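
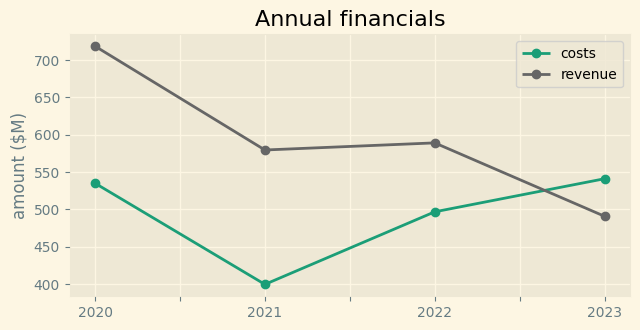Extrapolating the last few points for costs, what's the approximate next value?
Last three: 400, 500, 550 → slope ≈ 75/step → next ≈ 625.

≈ 625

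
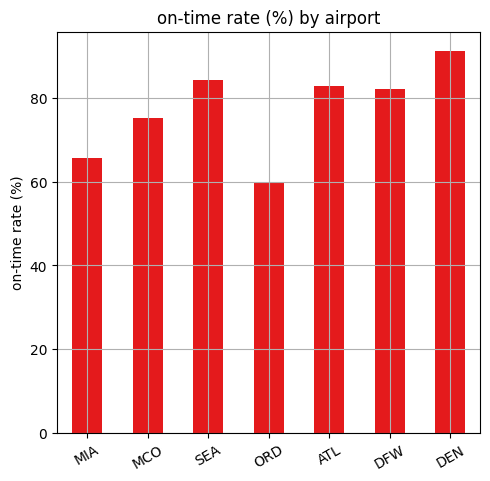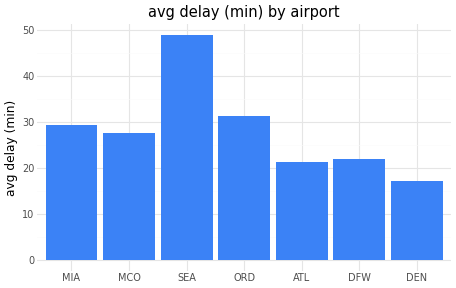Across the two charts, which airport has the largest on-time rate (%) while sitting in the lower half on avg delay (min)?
DEN

Chart 2 median avg delay (min) ≈ 30; below-median airports: ATL, DFW, DEN. Among those, DEN has the highest on-time rate (%) (≈ 90).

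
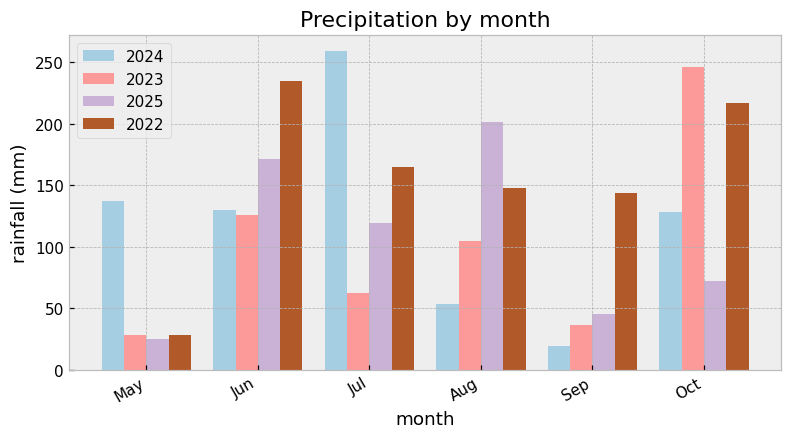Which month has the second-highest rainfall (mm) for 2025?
Jun

Top 3 for 2025: Aug ≈ 200, Jun ≈ 175, Jul ≈ 125.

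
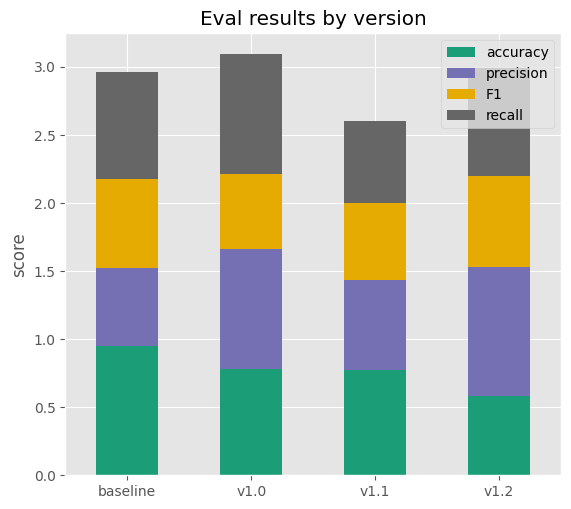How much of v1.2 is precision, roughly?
≈ 1.0

precision top ≈ 1.5, bottom ≈ 0.5; segment ≈ 1.0.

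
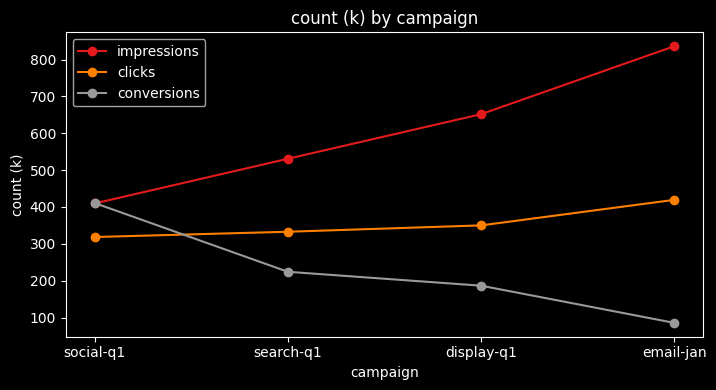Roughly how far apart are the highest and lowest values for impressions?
Max email-jan ≈ 800, min social-q1 ≈ 400; range ≈ 400.

≈ 400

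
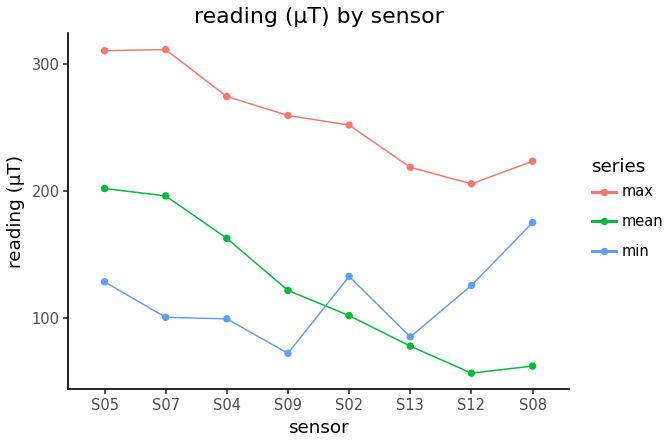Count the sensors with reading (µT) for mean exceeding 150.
Above 150: S05, S07, S04.

3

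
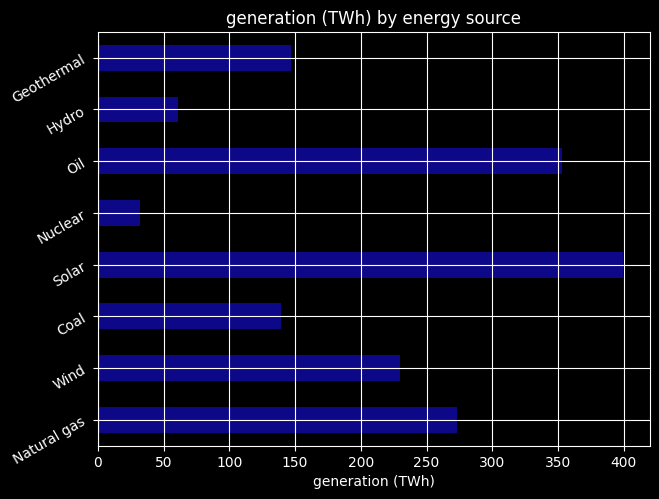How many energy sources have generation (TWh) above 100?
Above 100: Natural gas, Wind, Coal, Solar, Oil, Geothermal.

6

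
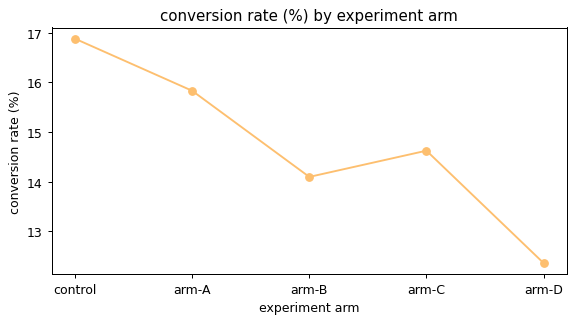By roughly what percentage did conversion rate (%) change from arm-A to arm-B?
≈ -12.5%

arm-A ≈ 16.0, arm-B ≈ 14.0; (14.0 − 16.0) / 16.0 ≈ -12.5%.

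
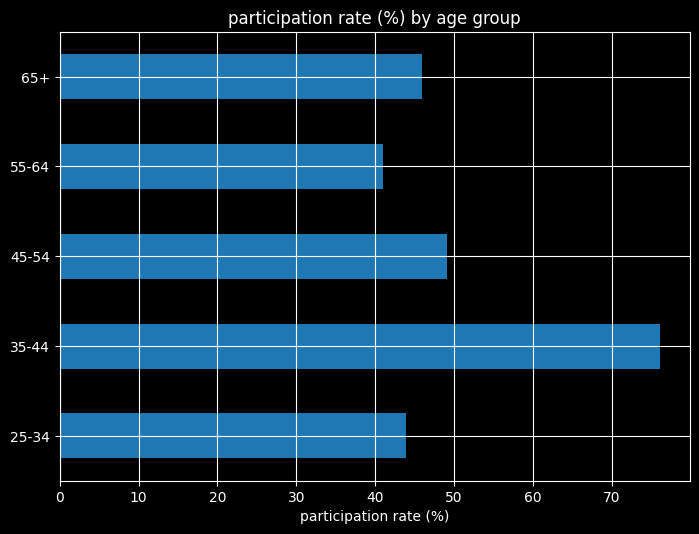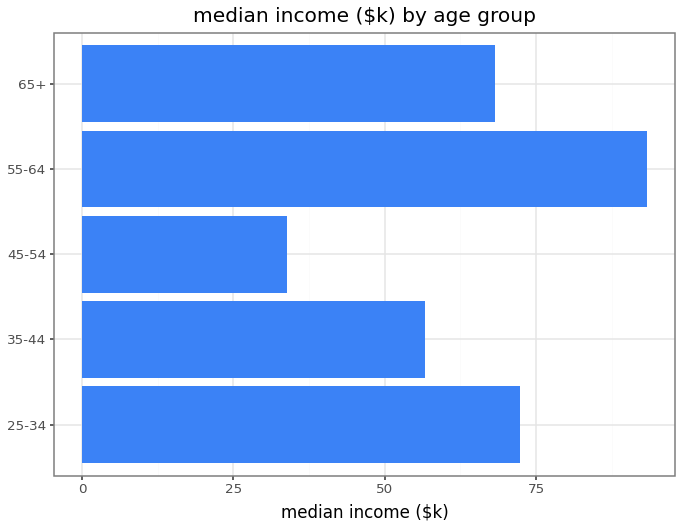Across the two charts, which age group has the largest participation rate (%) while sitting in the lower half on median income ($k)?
Chart 2 median median income ($k) ≈ 70; below-median age groups: 35-44, 45-54. Among those, 35-44 has the highest participation rate (%) (≈ 80).

35-44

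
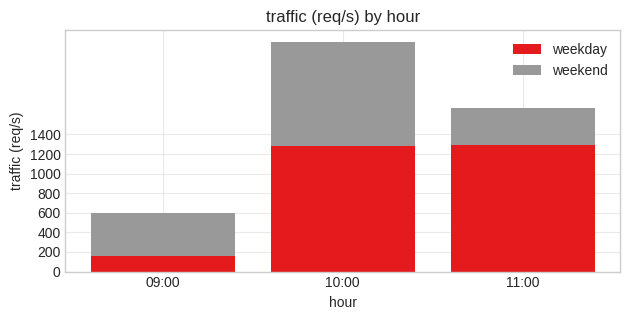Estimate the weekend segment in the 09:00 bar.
≈ 400

weekend top ≈ 600, bottom ≈ 200; segment ≈ 400.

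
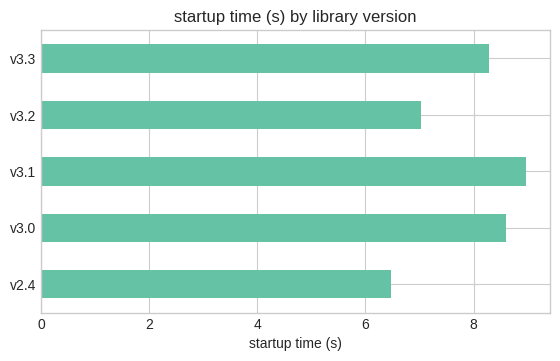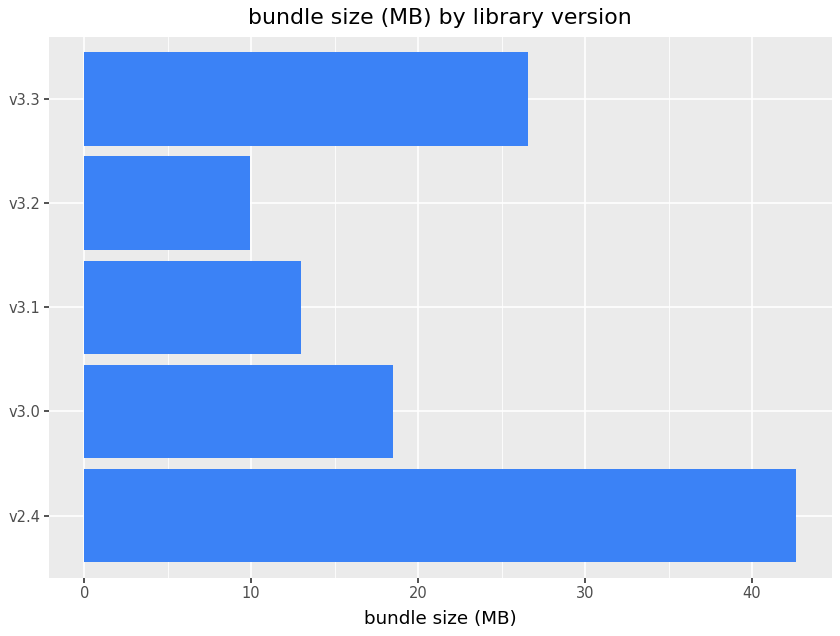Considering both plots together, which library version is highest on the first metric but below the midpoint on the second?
Chart 2 median bundle size (MB) ≈ 20; below-median library versions: v3.1, v3.2. Among those, v3.1 has the highest startup time (s) (≈ 9).

v3.1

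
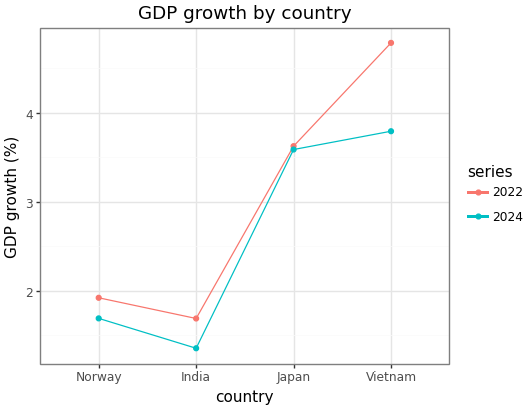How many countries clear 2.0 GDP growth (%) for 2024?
Above 2.0: Japan, Vietnam.

2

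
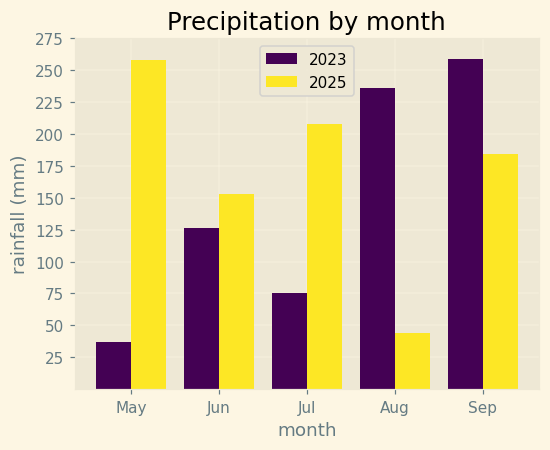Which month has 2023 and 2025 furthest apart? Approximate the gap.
May, ≈ 225 mm

May: 2023 ≈ 25, 2025 ≈ 250 → gap ≈ 225. Next-largest (Aug) is only ≈ 175.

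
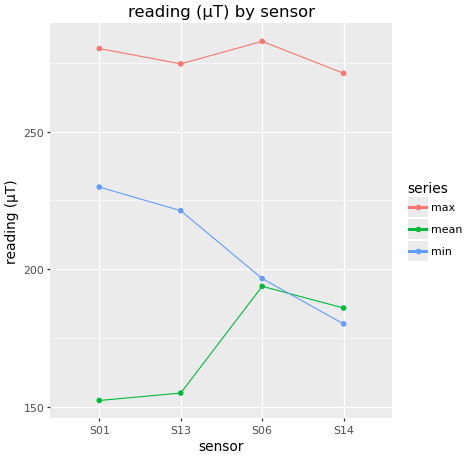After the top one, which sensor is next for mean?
S14

Top 3 for mean: S06 ≈ 200, S14 ≈ 180, S13 ≈ 160.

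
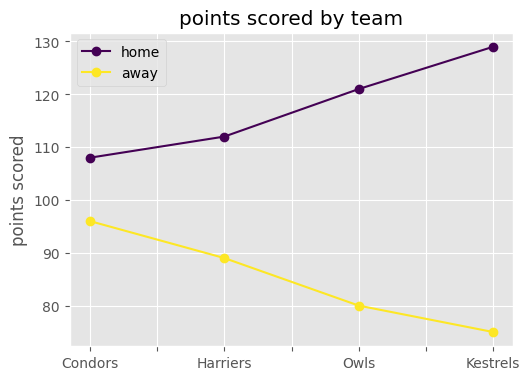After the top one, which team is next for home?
Owls

Top 3 for home: Kestrels ≈ 130, Owls ≈ 120, Harriers ≈ 110.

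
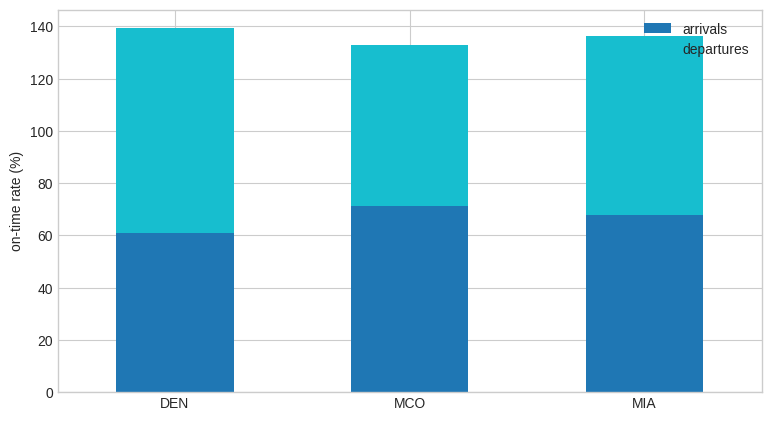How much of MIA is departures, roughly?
departures top ≈ 140, bottom ≈ 60; segment ≈ 80.

≈ 80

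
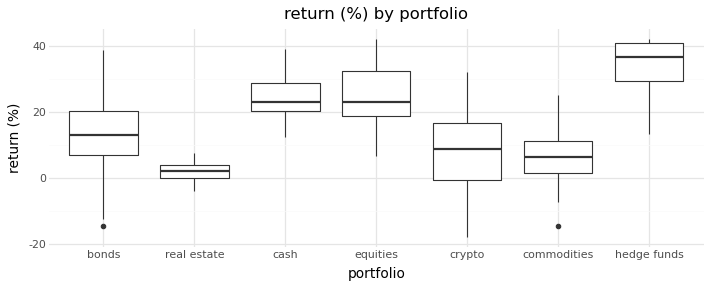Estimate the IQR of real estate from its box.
≈ 5

Q3 ≈ 5, Q1 ≈ 0; IQR ≈ 5.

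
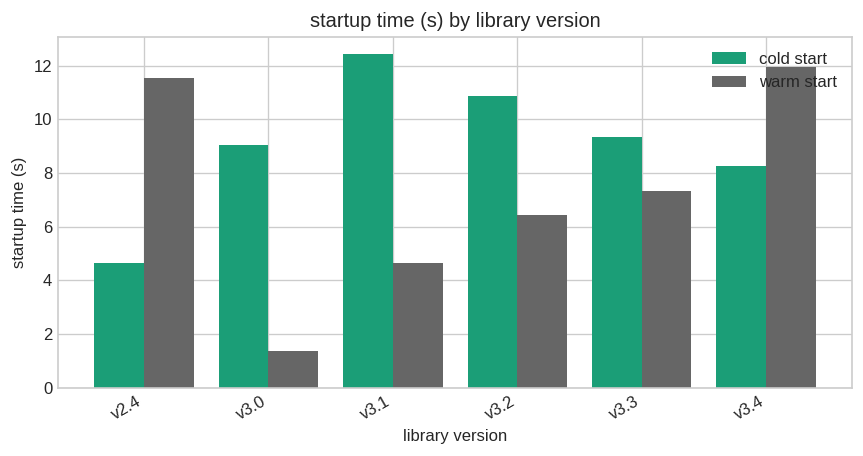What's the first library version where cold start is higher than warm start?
v3.0

v2.4: cold start ≈ 4 vs warm start ≈ 12 (not yet); v3.0: cold start ≈ 10 vs warm start ≈ 2 (first crossover).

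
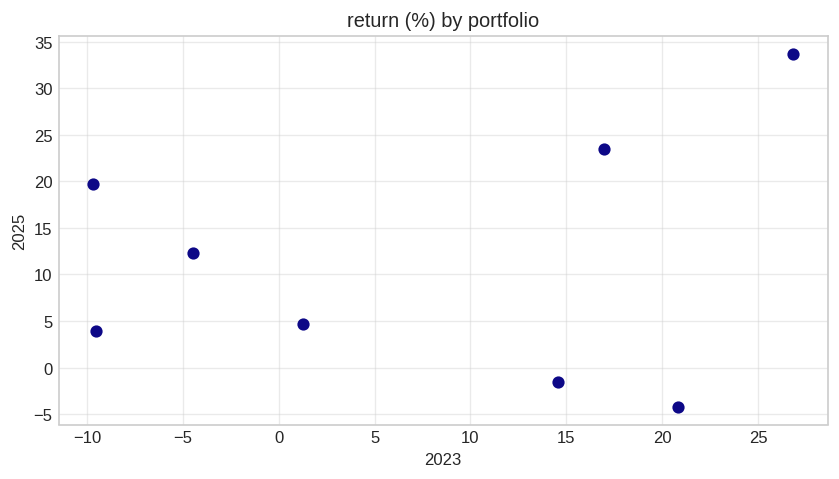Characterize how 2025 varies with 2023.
no clear correlation

Points are roughly uncorrelated; weak (|r| ≈ 0.2).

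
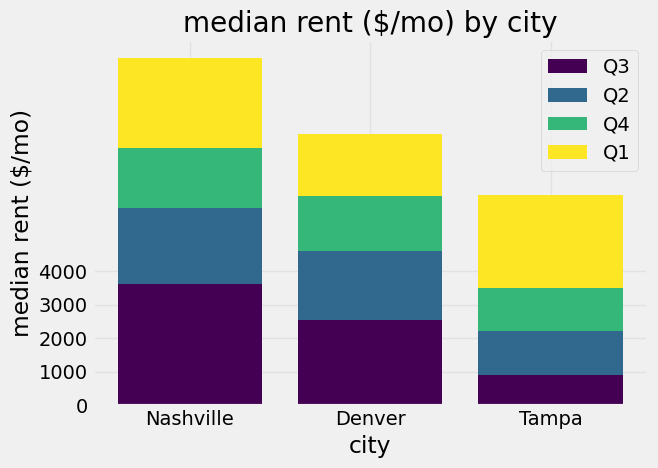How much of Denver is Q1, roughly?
≈ 2000

Q1 top ≈ 8000, bottom ≈ 6000; segment ≈ 2000.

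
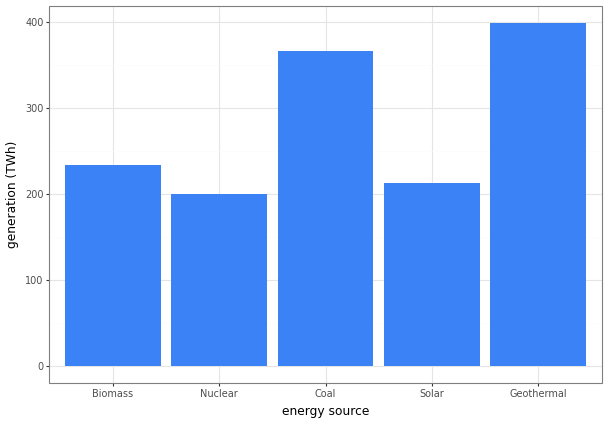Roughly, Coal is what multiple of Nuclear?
≈ 1.75×

Coal ≈ 350, Nuclear ≈ 200; 350/200 ≈ 1.75.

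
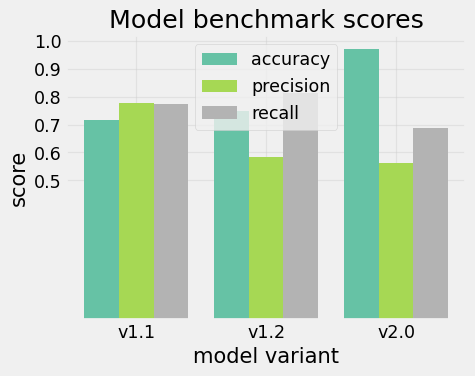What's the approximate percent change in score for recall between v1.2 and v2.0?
v1.2 ≈ 0.8, v2.0 ≈ 0.7; (0.7 − 0.8) / 0.8 ≈ -12.5%.

≈ -12.5%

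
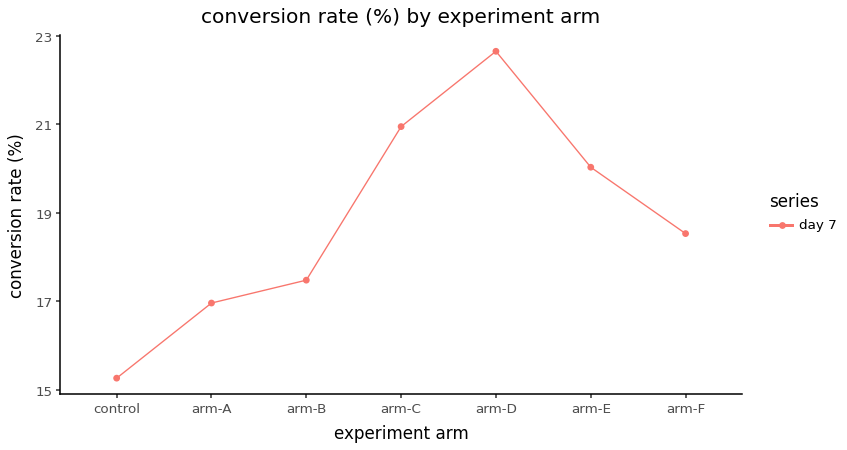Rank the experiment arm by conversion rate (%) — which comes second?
Top 3: arm-D ≈ 23, arm-C ≈ 21, arm-E ≈ 20.

arm-C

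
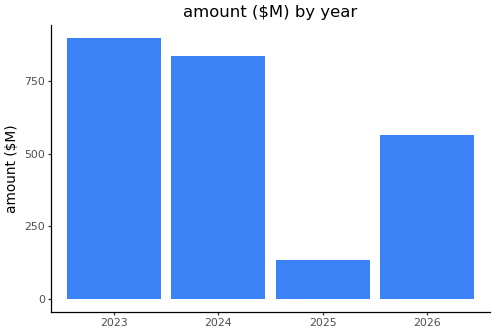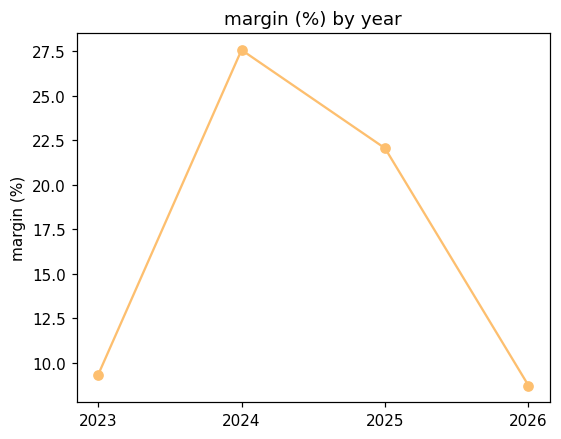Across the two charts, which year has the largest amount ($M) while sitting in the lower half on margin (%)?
Chart 2 median margin (%) ≈ 15; below-median years: 2023, 2026. Among those, 2023 has the highest amount ($M) (≈ 900).

2023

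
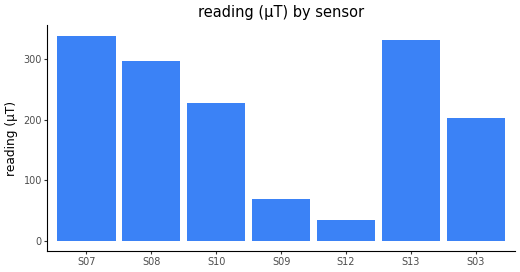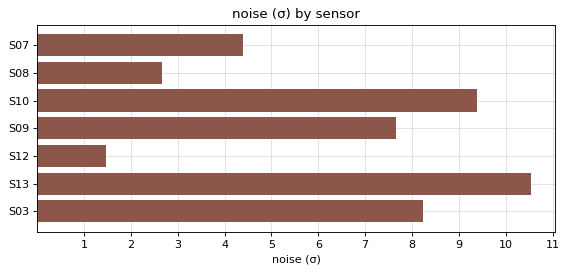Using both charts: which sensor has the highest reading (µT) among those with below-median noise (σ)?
Chart 2 median noise (σ) ≈ 8; below-median sensors: S07, S08, S12. Among those, S07 has the highest reading (µT) (≈ 350).

S07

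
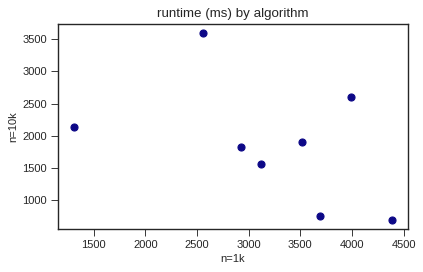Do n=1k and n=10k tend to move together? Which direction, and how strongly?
negative, moderate

Points are negatively correlated; moderate (|r| ≈ 0.5).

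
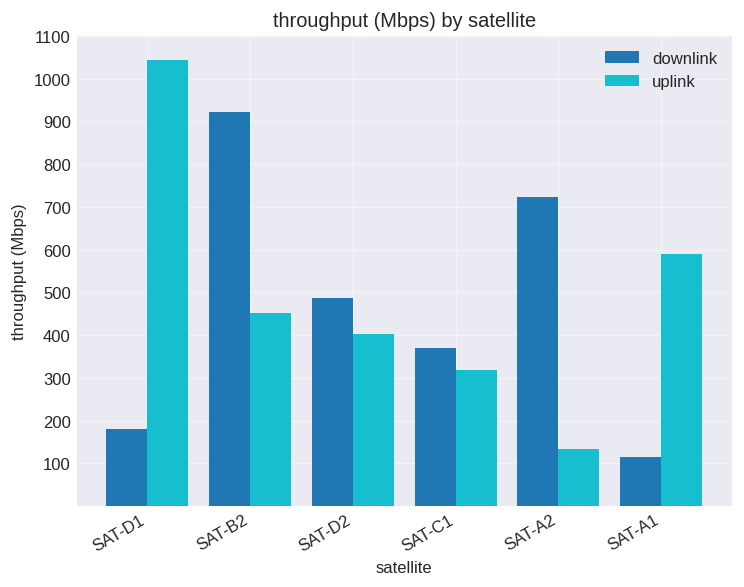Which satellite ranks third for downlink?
SAT-D2

Top 4 for downlink: SAT-B2 ≈ 900, SAT-A2 ≈ 700, SAT-D2 ≈ 500, SAT-C1 ≈ 400.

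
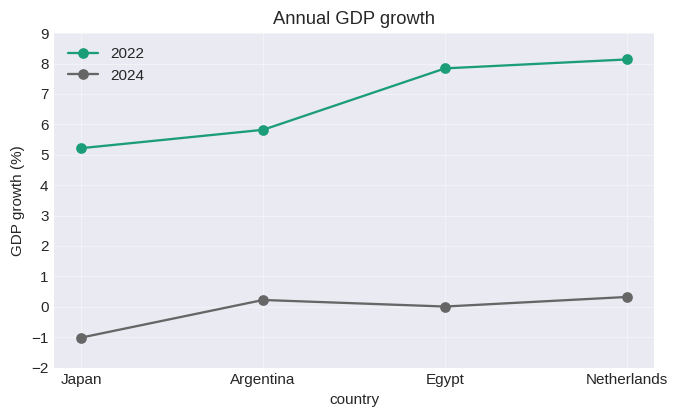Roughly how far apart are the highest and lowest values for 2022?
≈ 3

Max Netherlands ≈ 8, min Japan ≈ 5; range ≈ 3.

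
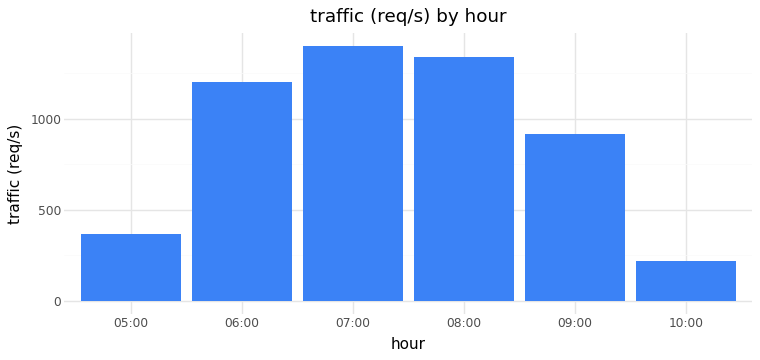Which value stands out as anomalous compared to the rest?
10:00

10:00 ≈ 200; the rest sit between ≈ 400 and ≈ 1400.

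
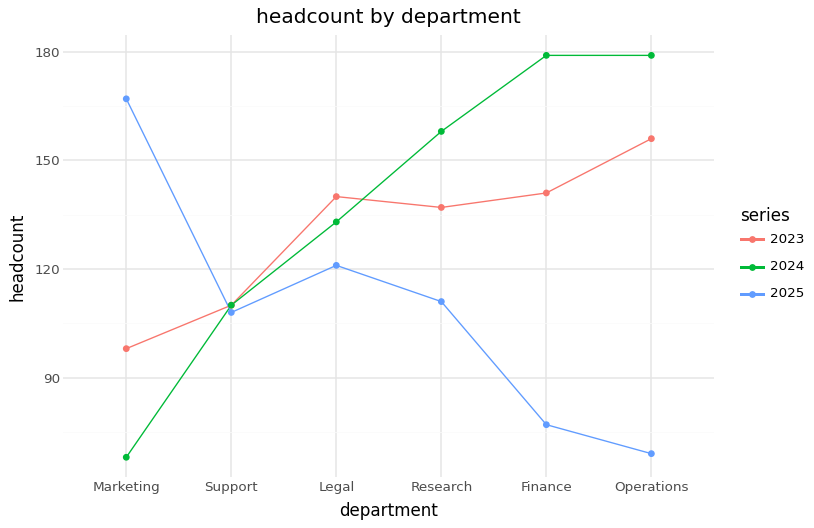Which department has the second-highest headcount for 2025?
Top 3 for 2025: Marketing ≈ 170, Legal ≈ 120, Research ≈ 110.

Legal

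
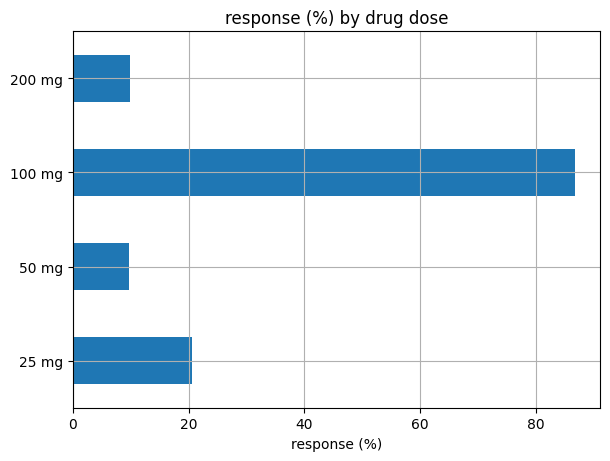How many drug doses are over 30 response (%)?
Above 30: 100 mg.

1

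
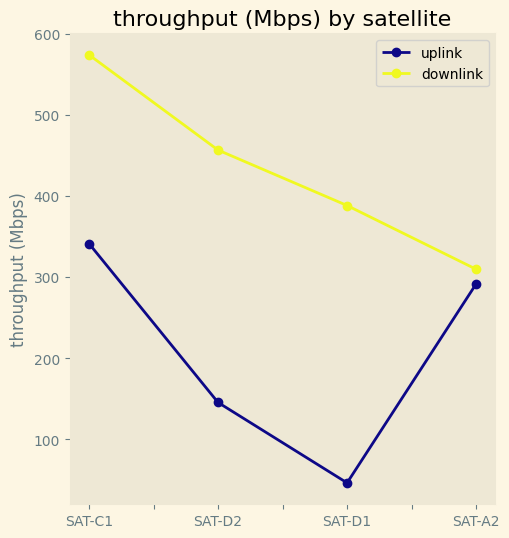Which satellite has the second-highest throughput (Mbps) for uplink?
Top 3 for uplink: SAT-C1 ≈ 350, SAT-A2 ≈ 300, SAT-D2 ≈ 150.

SAT-A2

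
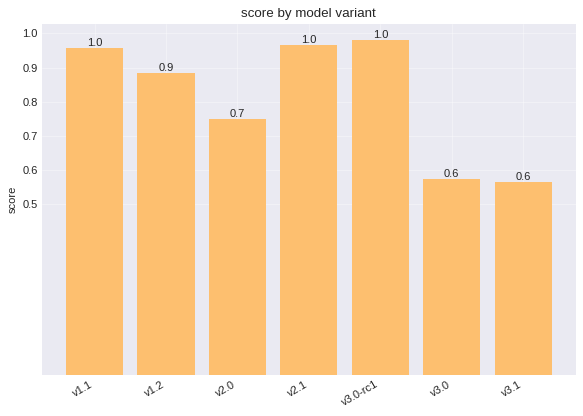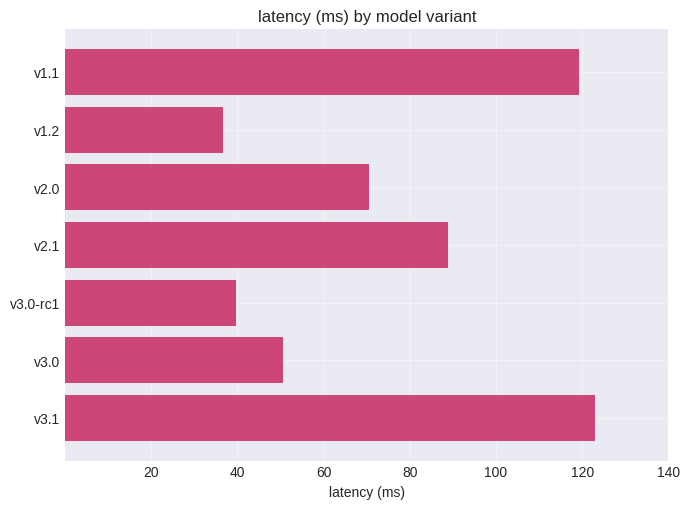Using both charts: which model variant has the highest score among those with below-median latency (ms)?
Chart 2 median latency (ms) ≈ 80; below-median model variants: v1.2, v3.0-rc1, v3.0. Among those, v3.0-rc1 has the highest score (≈ 1).

v3.0-rc1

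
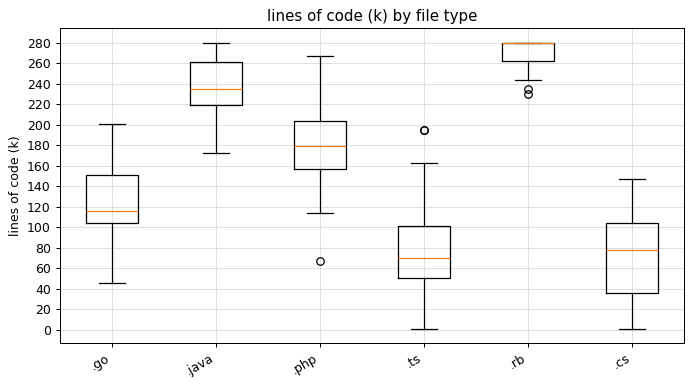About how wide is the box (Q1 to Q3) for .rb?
Q3 ≈ 280, Q1 ≈ 260; IQR ≈ 20.

≈ 20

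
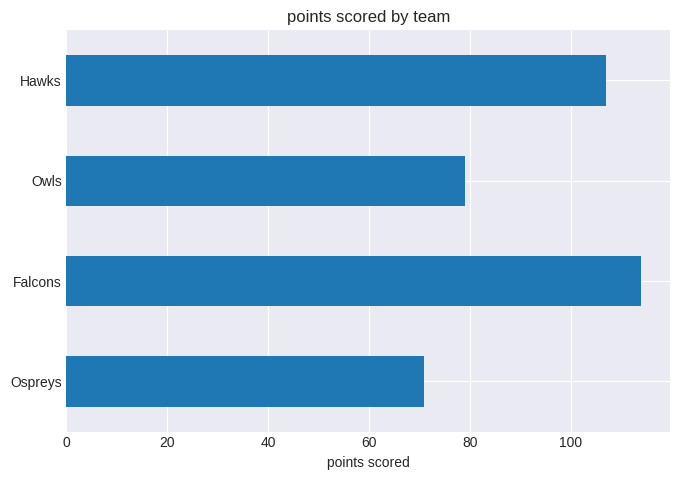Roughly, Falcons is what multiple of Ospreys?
≈ 1.57×

Falcons ≈ 110, Ospreys ≈ 70; 110/70 ≈ 1.57.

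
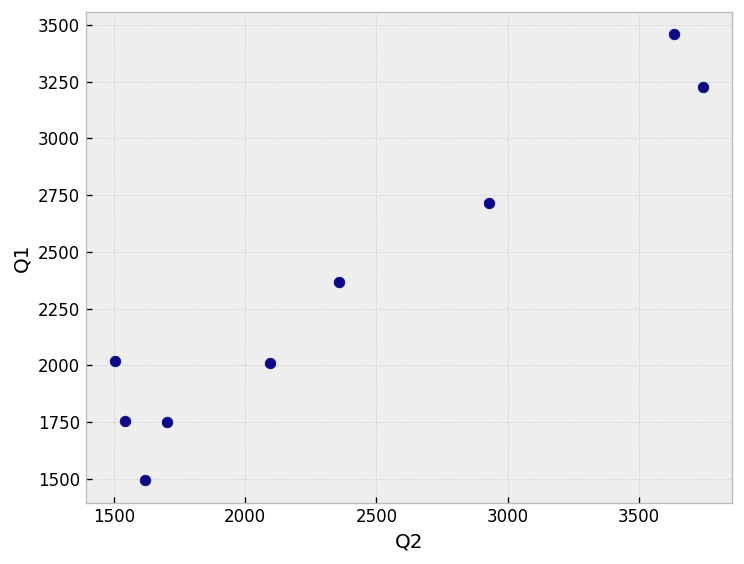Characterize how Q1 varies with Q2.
Points are positively correlated; strong (|r| ≈ 1.0).

positive, strong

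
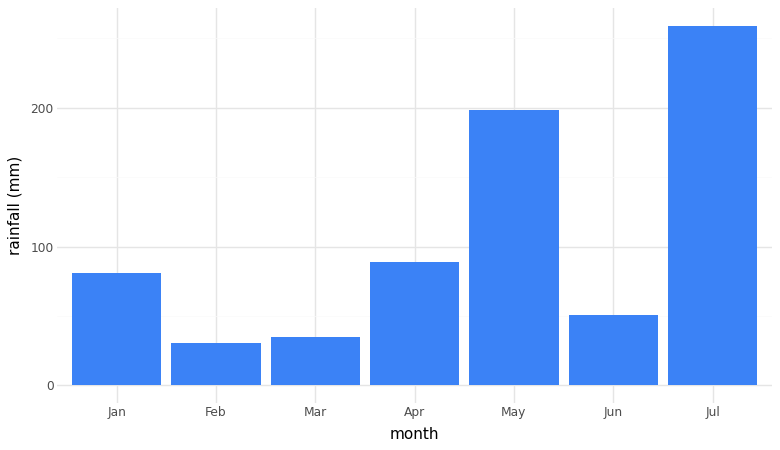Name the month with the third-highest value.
Top 4: Jul ≈ 250, May ≈ 200, Apr ≈ 100, Jan ≈ 75.

Apr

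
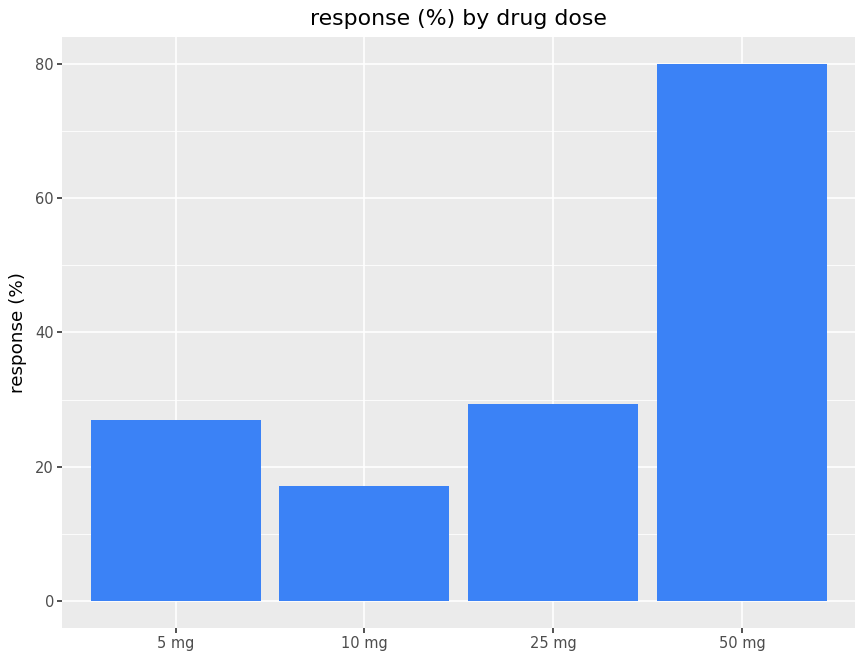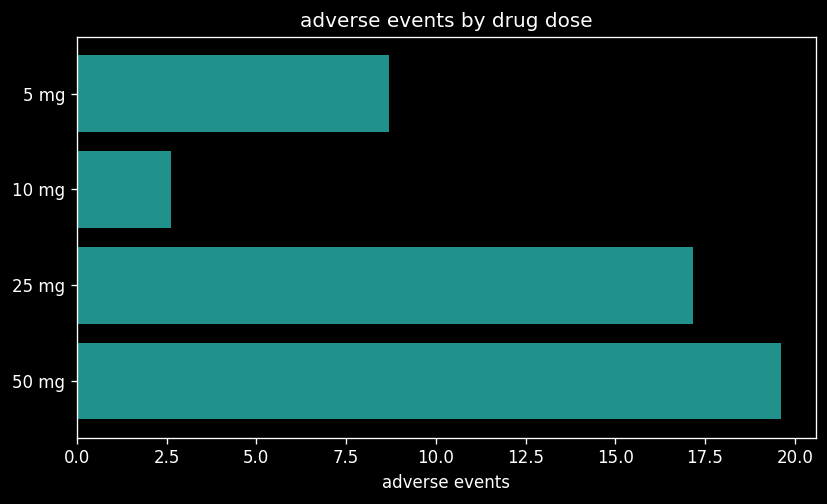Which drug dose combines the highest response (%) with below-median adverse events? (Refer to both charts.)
Chart 2 median adverse events ≈ 12; below-median drug doses: 5 mg, 10 mg. Among those, 5 mg has the highest response (%) (≈ 30).

5 mg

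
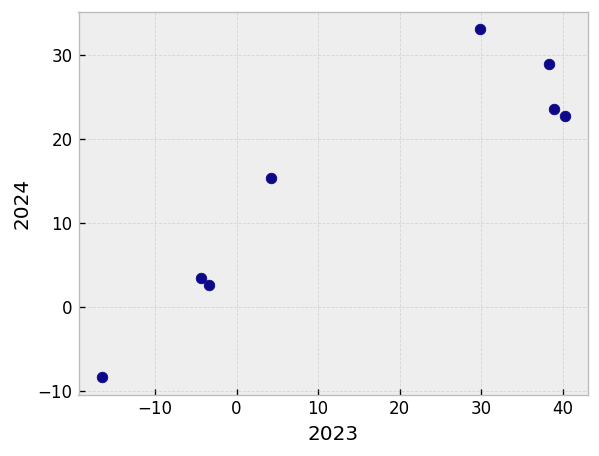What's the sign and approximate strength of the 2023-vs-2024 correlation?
Points are positively correlated; strong (|r| ≈ 0.9).

positive, strong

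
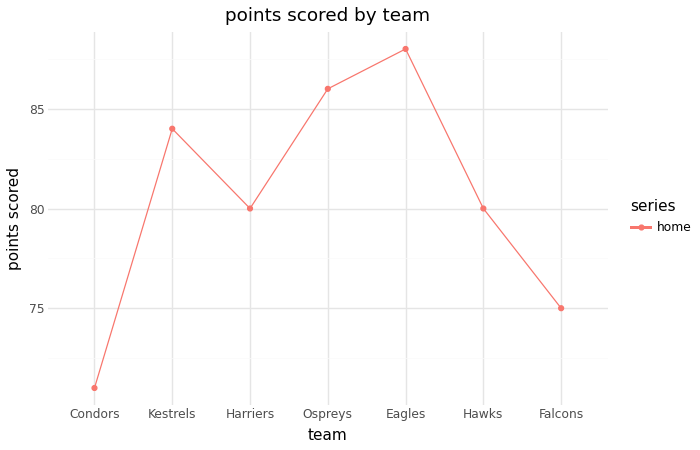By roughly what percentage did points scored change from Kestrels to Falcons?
≈ -9.5%

Kestrels ≈ 84, Falcons ≈ 76; (76 − 84) / 84 ≈ -9.5%.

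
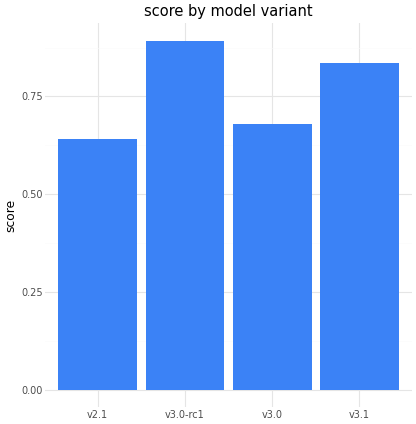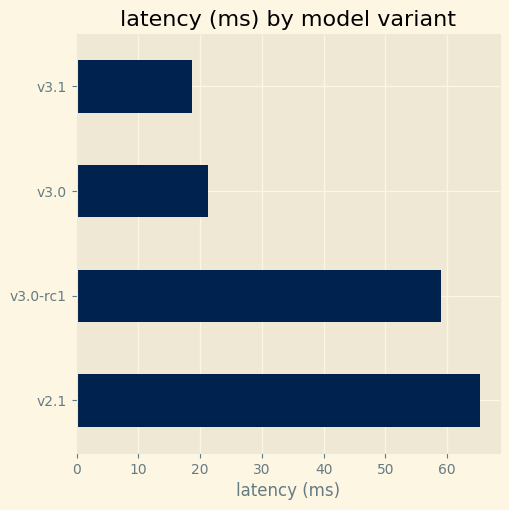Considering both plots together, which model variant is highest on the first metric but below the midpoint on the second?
v3.1

Chart 2 median latency (ms) ≈ 40; below-median model variants: v3.0, v3.1. Among those, v3.1 has the highest score (≈ 0.8).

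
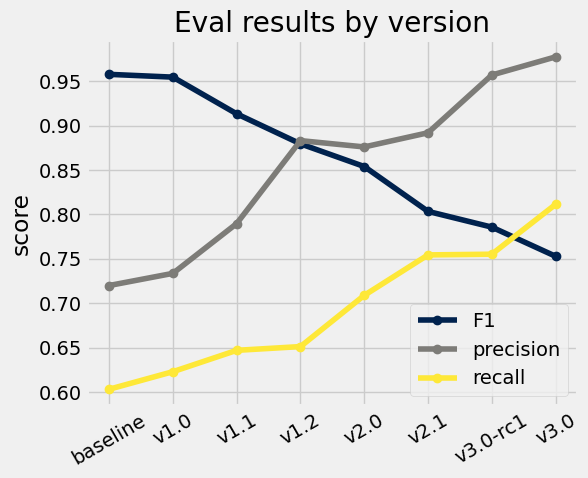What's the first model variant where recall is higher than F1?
v3.0

v3.0-rc1: recall ≈ 0.75 vs F1 ≈ 0.80 (not yet); v3.0: recall ≈ 0.80 vs F1 ≈ 0.75 (first crossover).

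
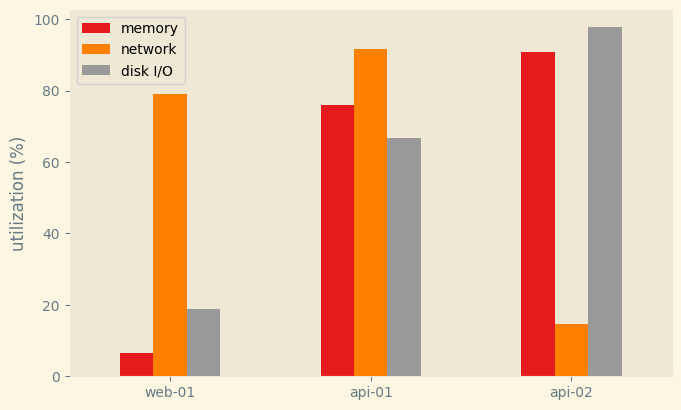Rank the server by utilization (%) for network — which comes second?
Top 3 for network: api-01 ≈ 90, web-01 ≈ 80, api-02 ≈ 10.

web-01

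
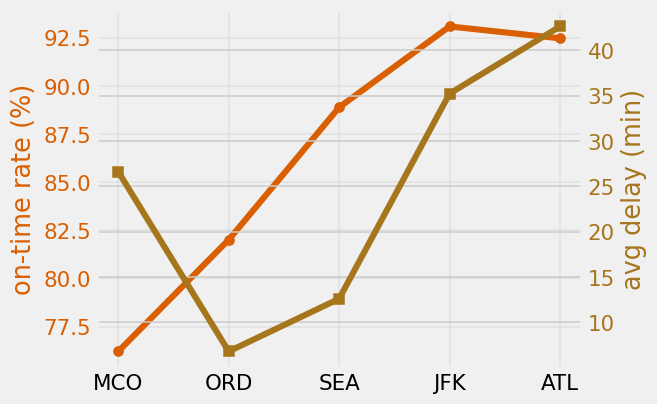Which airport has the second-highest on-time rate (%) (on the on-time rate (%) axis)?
Top 3 (on the on-time rate (%) axis): JFK ≈ 94, ATL ≈ 92, SEA ≈ 88.

ATL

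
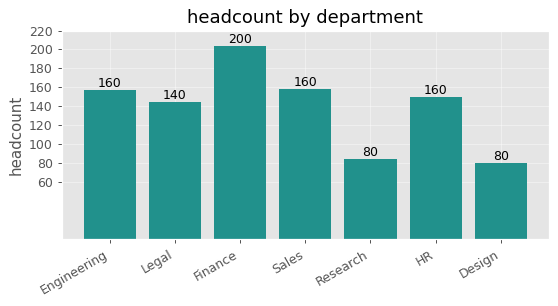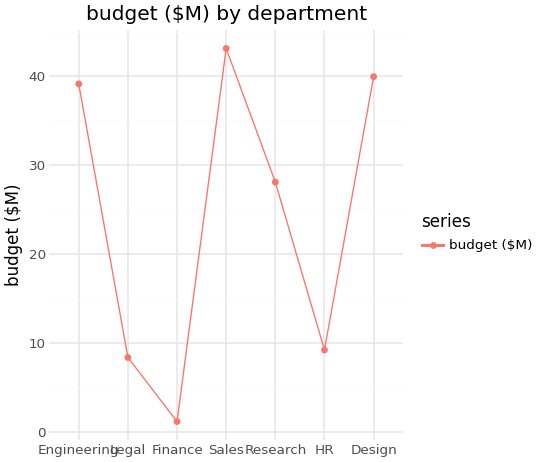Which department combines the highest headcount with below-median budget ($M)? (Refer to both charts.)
Chart 2 median budget ($M) ≈ 30; below-median departments: Legal, Finance, HR. Among those, Finance has the highest headcount (≈ 200).

Finance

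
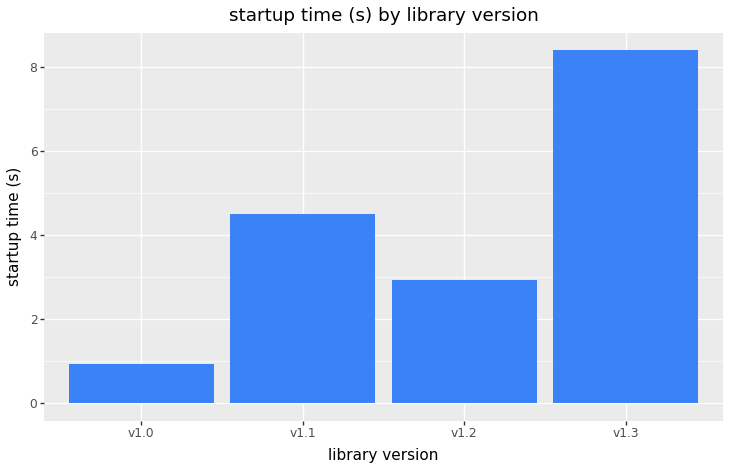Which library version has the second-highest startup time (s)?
v1.1

Top 3: v1.3 ≈ 8, v1.1 ≈ 4, v1.2 ≈ 3.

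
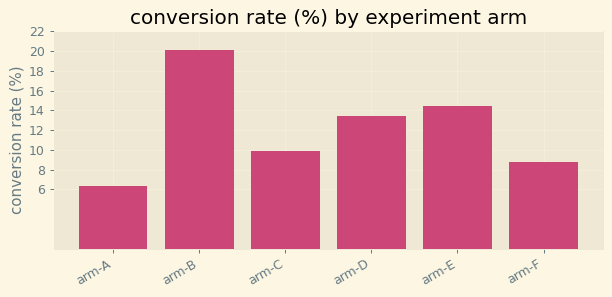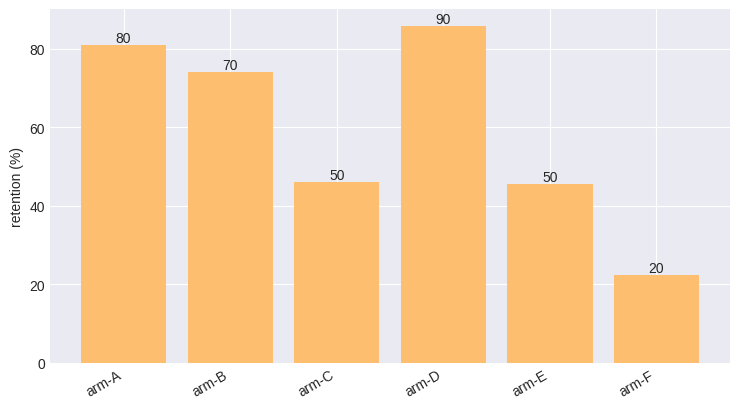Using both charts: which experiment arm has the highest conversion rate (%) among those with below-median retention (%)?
arm-E

Chart 2 median retention (%) ≈ 60; below-median experiment arms: arm-C, arm-E, arm-F. Among those, arm-E has the highest conversion rate (%) (≈ 14).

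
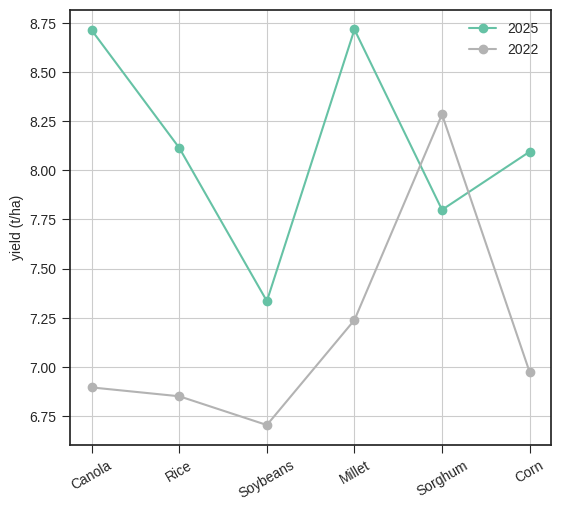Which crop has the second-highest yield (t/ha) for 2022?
Millet

Top 3 for 2022: Sorghum ≈ 8.2, Millet ≈ 7.2, Corn ≈ 7.0.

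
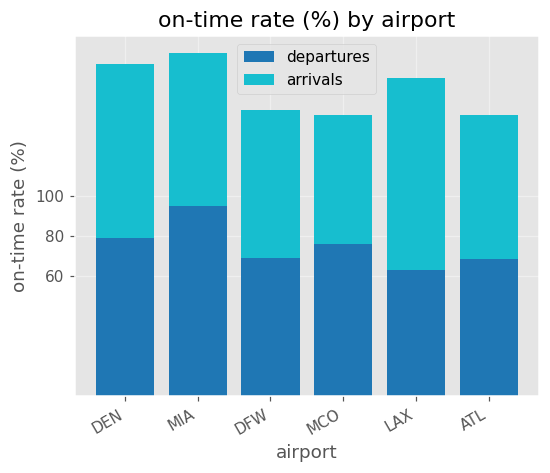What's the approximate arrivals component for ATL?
arrivals top ≈ 140, bottom ≈ 60; segment ≈ 80.

≈ 80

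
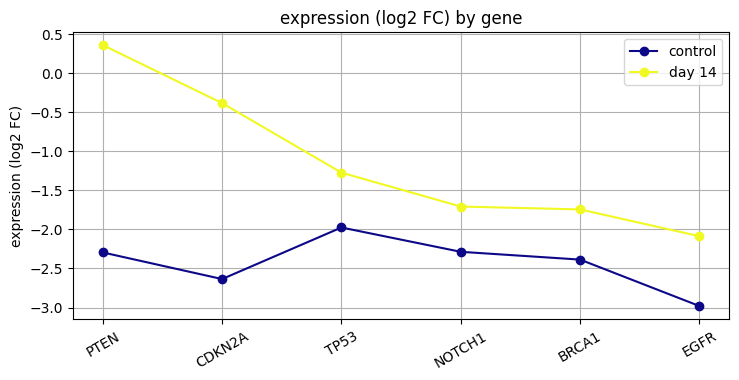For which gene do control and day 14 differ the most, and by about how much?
PTEN: control ≈ -2.5, day 14 ≈ 0.5 → gap ≈ 3.0. Next-largest (CDKN2A) is only ≈ 2.0.

PTEN, ≈ 3.0 log2 FC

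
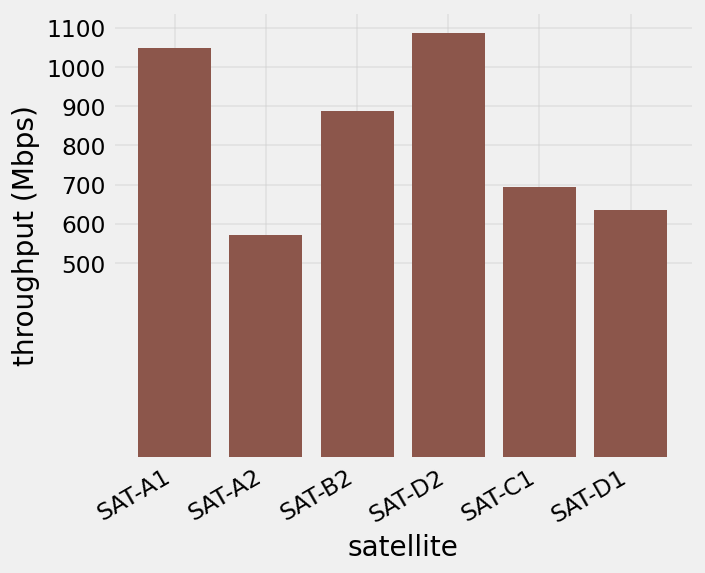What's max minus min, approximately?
≈ 500

Max SAT-D2 ≈ 1100, min SAT-A2 ≈ 600; range ≈ 500.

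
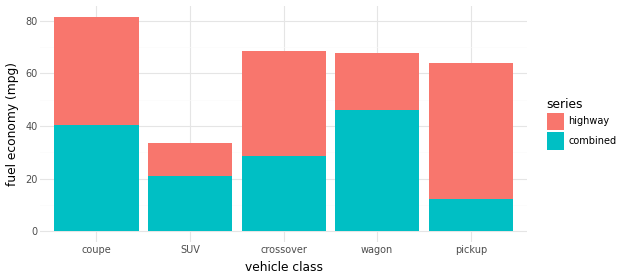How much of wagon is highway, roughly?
highway top ≈ 70, bottom ≈ 50; segment ≈ 20.

≈ 20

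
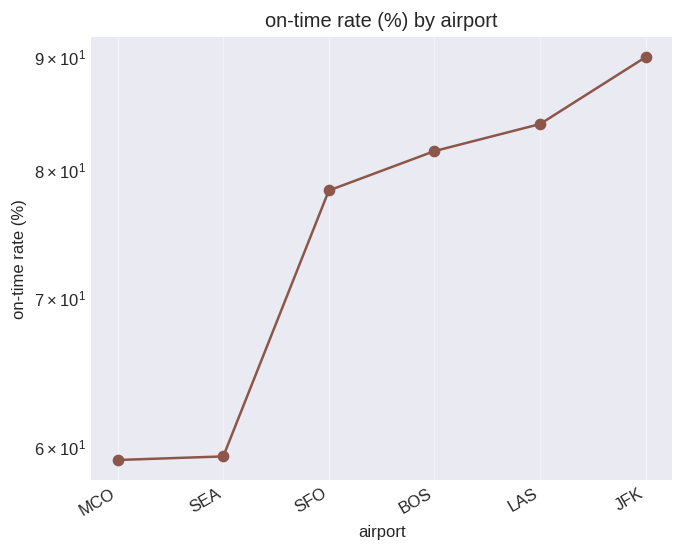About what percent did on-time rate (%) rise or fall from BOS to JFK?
≈ +12.5%

BOS ≈ 80, JFK ≈ 90; (90 − 80) / 80 ≈ +12.5%.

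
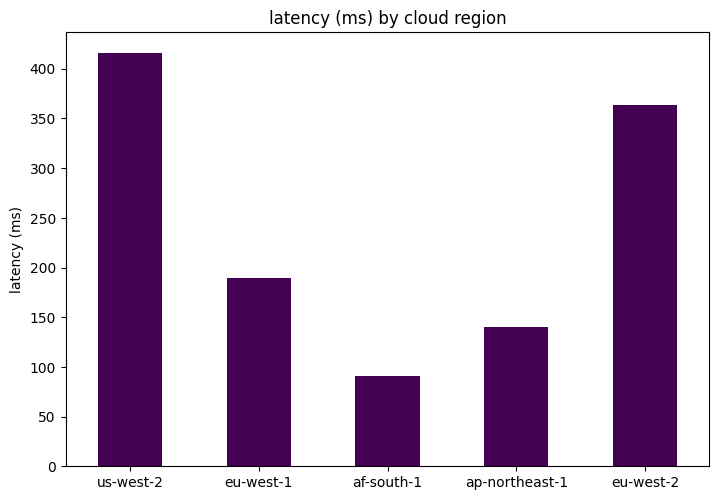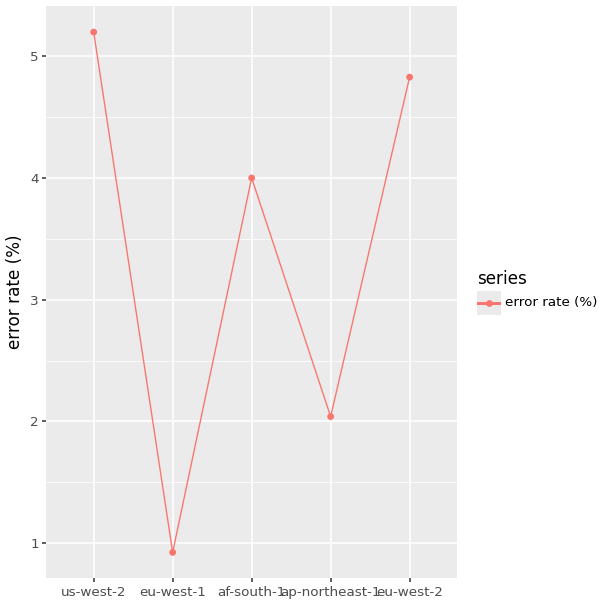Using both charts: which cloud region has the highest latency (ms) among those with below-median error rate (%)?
Chart 2 median error rate (%) ≈ 4; below-median cloud regions: eu-west-1, ap-northeast-1. Among those, eu-west-1 has the highest latency (ms) (≈ 200).

eu-west-1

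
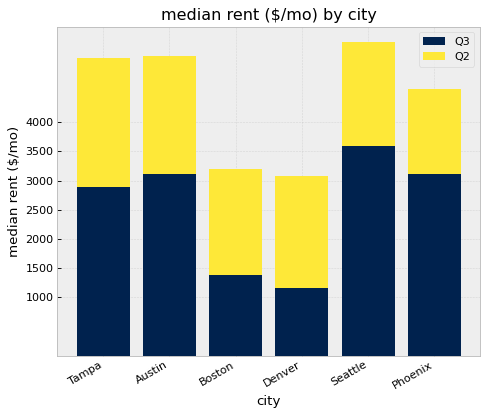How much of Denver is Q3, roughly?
≈ 1000

Q3 top ≈ 1000, bottom ≈ 0; segment ≈ 1000.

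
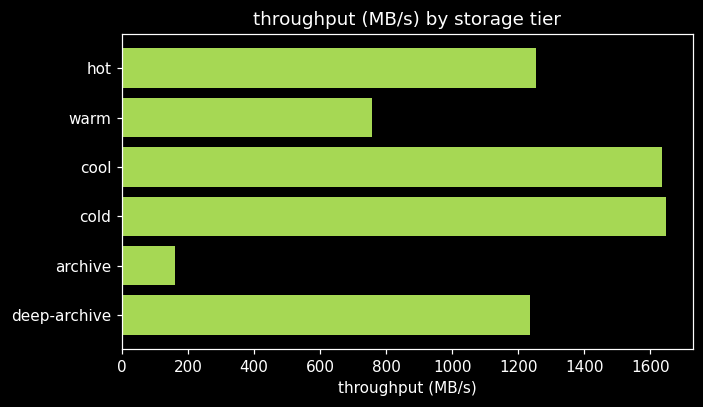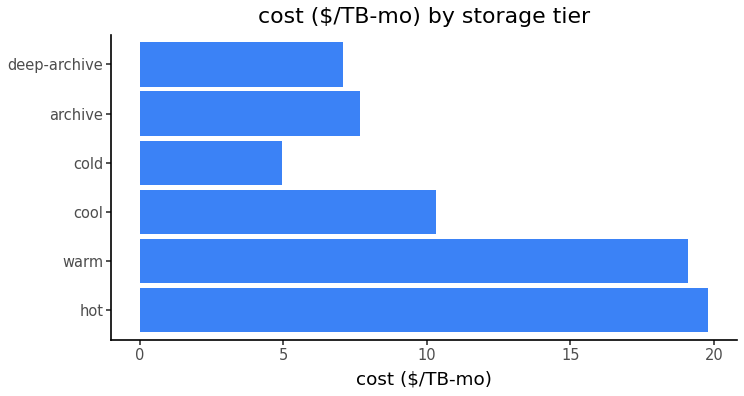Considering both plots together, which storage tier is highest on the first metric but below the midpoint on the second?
cold

Chart 2 median cost ($/TB-mo) ≈ 8; below-median storage tiers: cold, archive, deep-archive. Among those, cold has the highest throughput (MB/s) (≈ 1600).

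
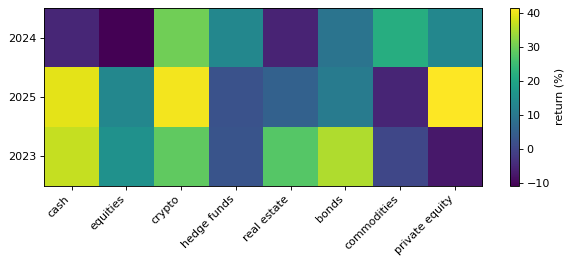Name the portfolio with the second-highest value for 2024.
commodities

Top 3 for 2024: crypto ≈ 30, commodities ≈ 20, private equity ≈ 15.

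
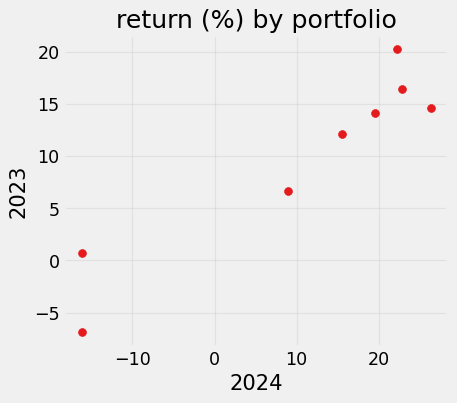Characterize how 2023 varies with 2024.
positive, strong

Points are positively correlated; strong (|r| ≈ 0.9).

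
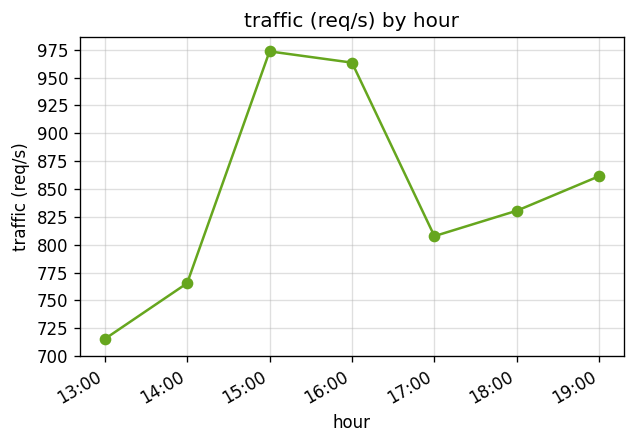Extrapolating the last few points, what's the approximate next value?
≈ 875

Last three: 800, 825, 850 → slope ≈ 25/step → next ≈ 875.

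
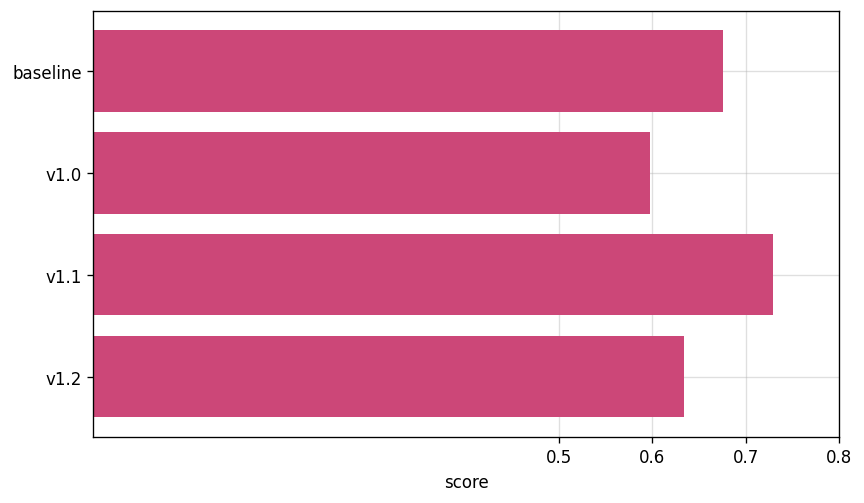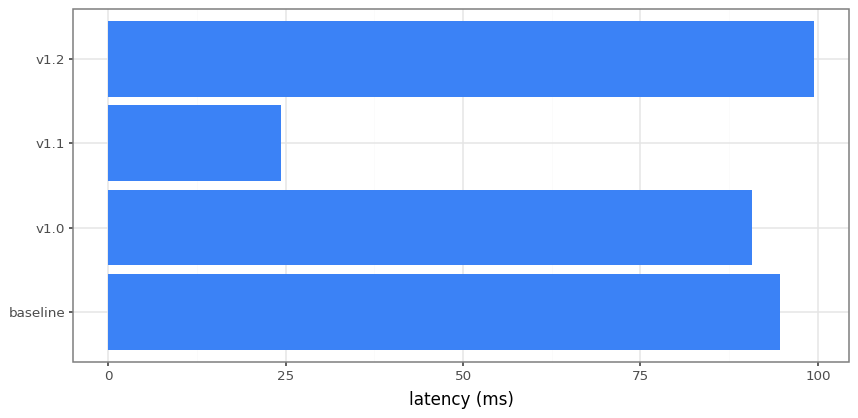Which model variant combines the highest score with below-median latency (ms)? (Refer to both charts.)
v1.1

Chart 2 median latency (ms) ≈ 90; below-median model variants: v1.0, v1.1. Among those, v1.1 has the highest score (≈ 0.7).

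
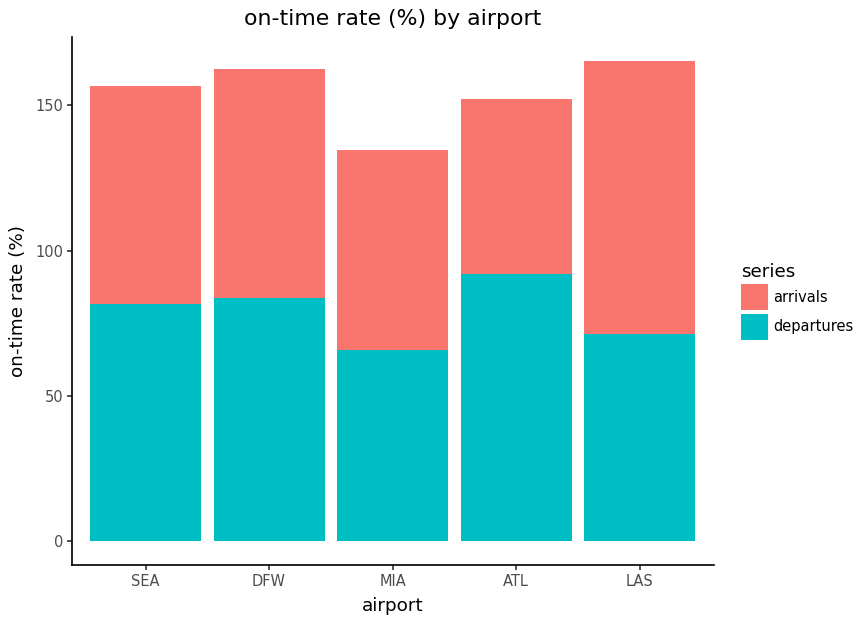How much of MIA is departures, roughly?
≈ 60

departures top ≈ 60, bottom ≈ 0; segment ≈ 60.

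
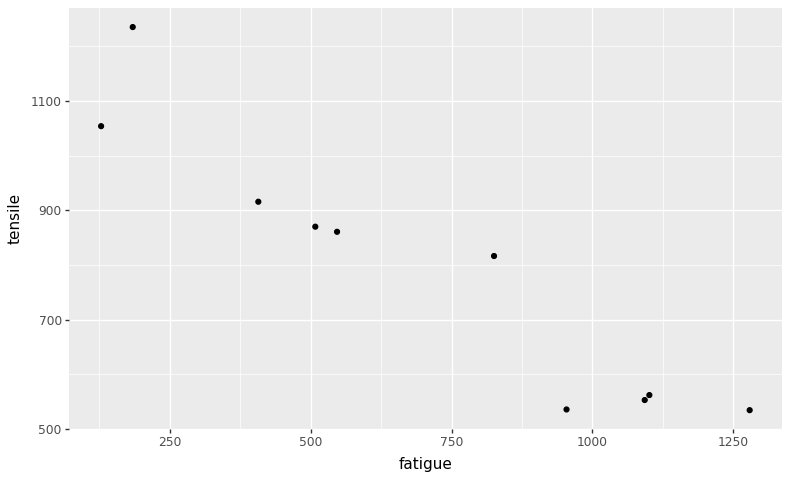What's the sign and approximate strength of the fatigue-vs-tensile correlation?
negative, strong

Points are negatively correlated; strong (|r| ≈ 0.9).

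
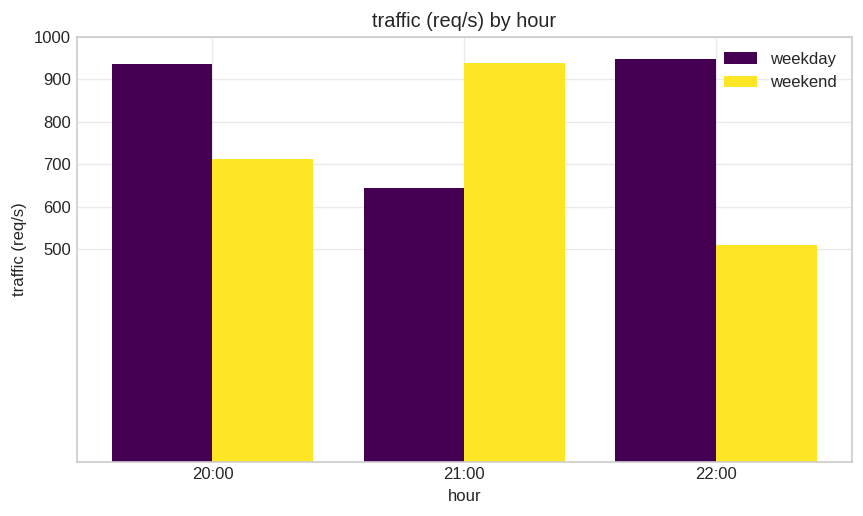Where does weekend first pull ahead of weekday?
21:00

20:00: weekend ≈ 700 vs weekday ≈ 900 (not yet); 21:00: weekend ≈ 900 vs weekday ≈ 600 (first crossover).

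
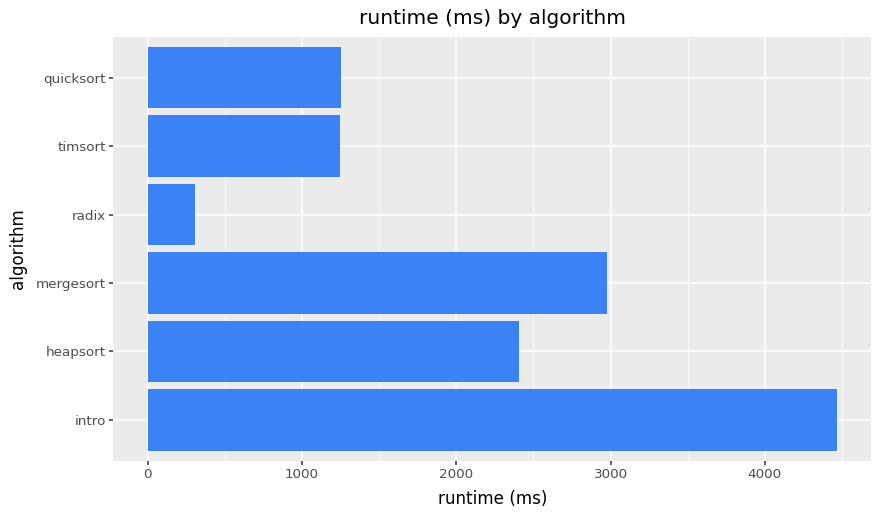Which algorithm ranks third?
Top 4: intro ≈ 4500, mergesort ≈ 3000, heapsort ≈ 2500, quicksort ≈ 1500.

heapsort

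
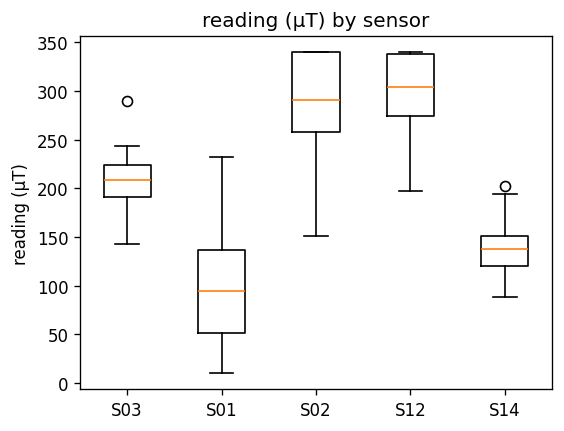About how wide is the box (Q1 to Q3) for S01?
≈ 80

Q3 ≈ 140, Q1 ≈ 60; IQR ≈ 80.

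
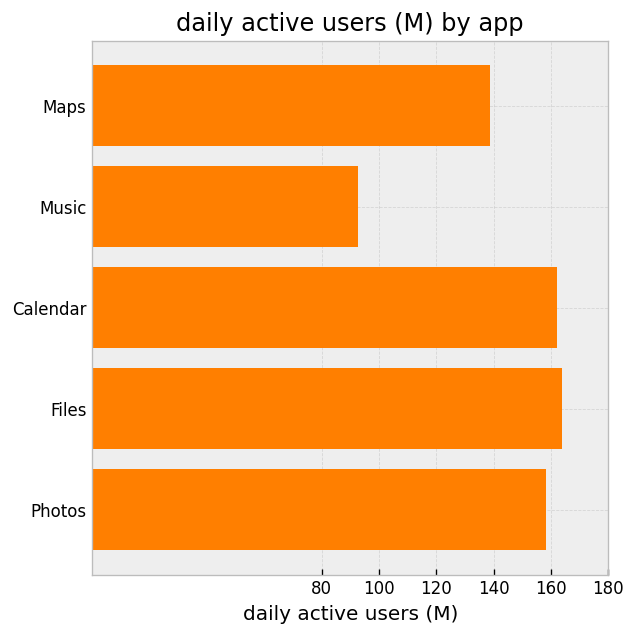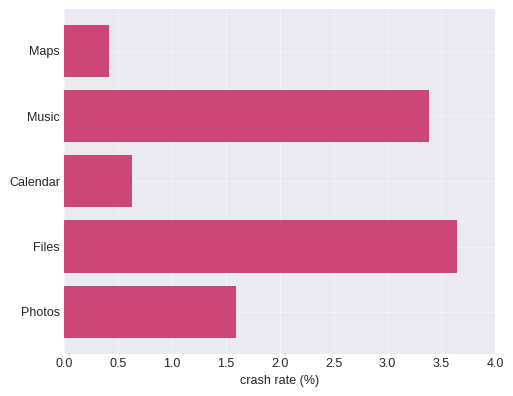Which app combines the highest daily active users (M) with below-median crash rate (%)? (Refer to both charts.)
Chart 2 median crash rate (%) ≈ 1.5; below-median apps: Maps, Calendar. Among those, Calendar has the highest daily active users (M) (≈ 160).

Calendar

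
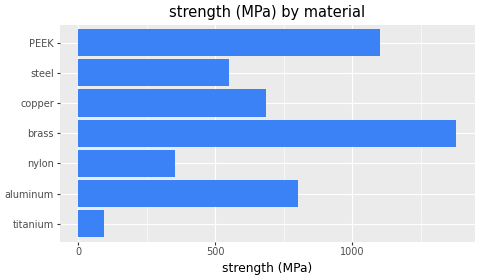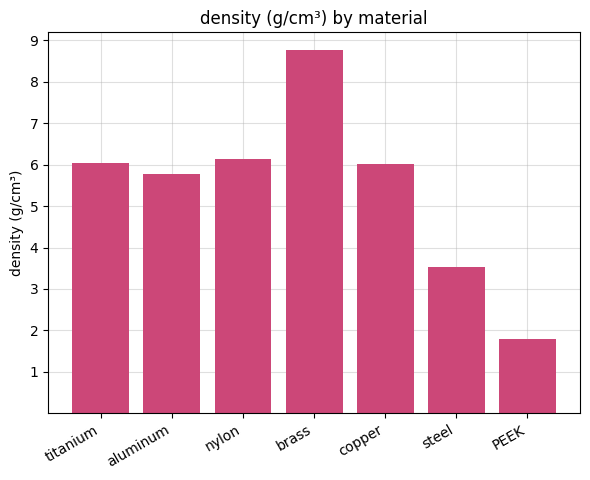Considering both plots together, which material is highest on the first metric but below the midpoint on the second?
PEEK

Chart 2 median density (g/cm³) ≈ 6; below-median materials: aluminum, steel, PEEK. Among those, PEEK has the highest strength (MPa) (≈ 1200).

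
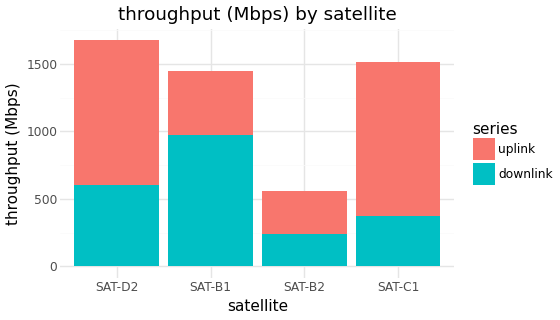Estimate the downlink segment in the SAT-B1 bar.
≈ 1000

downlink top ≈ 1000, bottom ≈ 0; segment ≈ 1000.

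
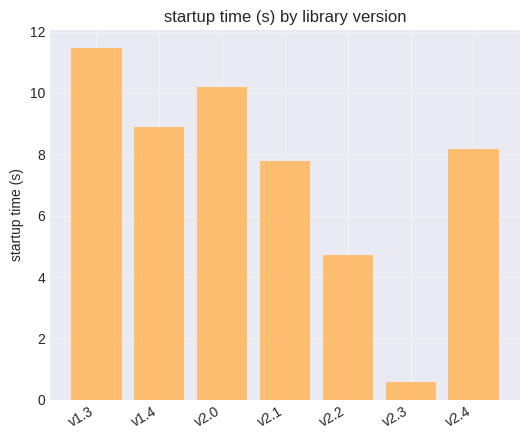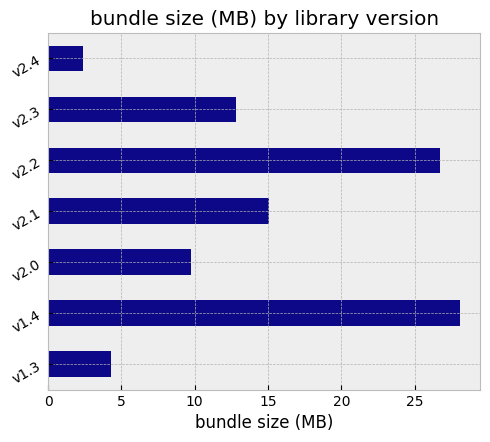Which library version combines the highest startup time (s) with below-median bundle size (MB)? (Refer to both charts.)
v1.3

Chart 2 median bundle size (MB) ≈ 15; below-median library versions: v1.3, v2.0, v2.4. Among those, v1.3 has the highest startup time (s) (≈ 12).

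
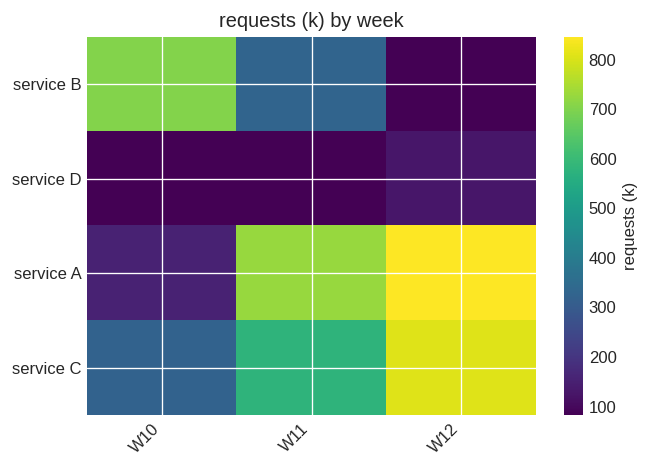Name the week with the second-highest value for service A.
Top 3 for service A: W12 ≈ 800, W11 ≈ 700, W10 ≈ 200.

W11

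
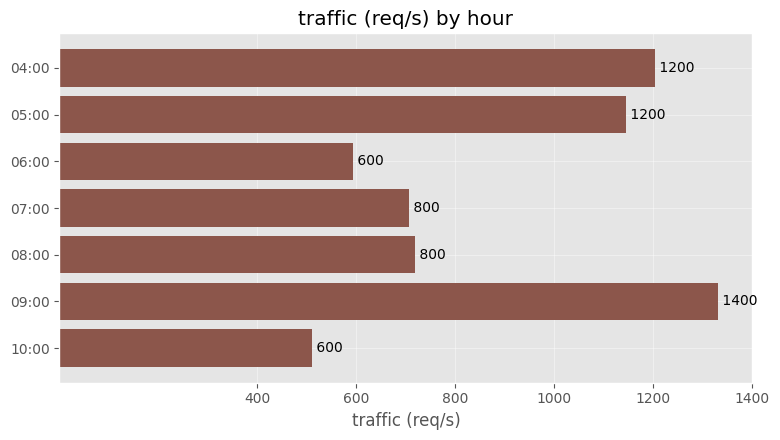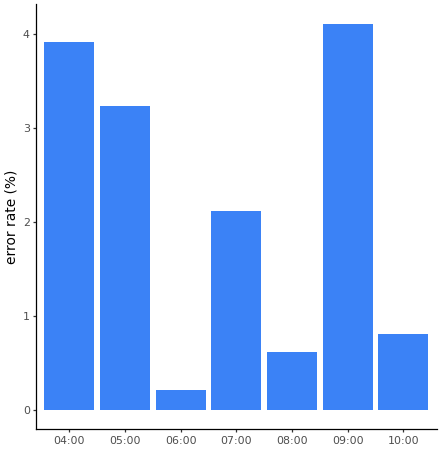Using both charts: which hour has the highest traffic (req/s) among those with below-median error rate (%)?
08:00

Chart 2 median error rate (%) ≈ 2; below-median hours: 06:00, 08:00, 10:00. Among those, 08:00 has the highest traffic (req/s) (≈ 800).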